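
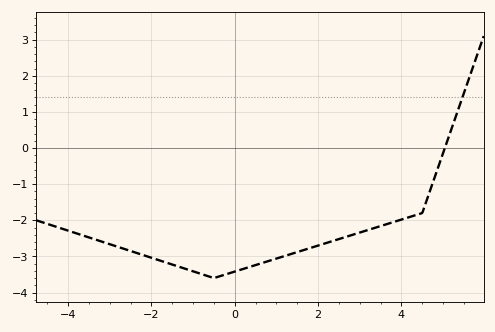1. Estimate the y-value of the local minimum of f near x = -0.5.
-3.6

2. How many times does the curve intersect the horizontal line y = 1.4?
1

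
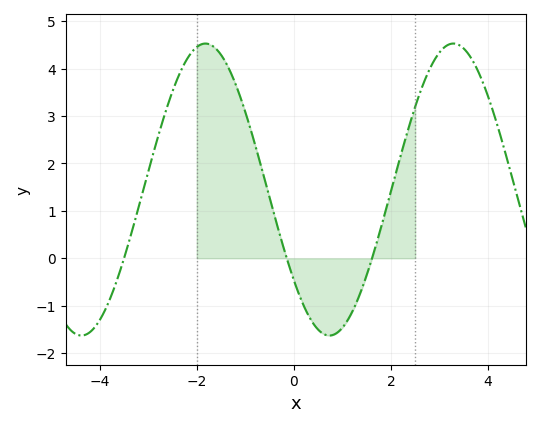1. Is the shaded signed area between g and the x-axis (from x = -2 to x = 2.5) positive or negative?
positive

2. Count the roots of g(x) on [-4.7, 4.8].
3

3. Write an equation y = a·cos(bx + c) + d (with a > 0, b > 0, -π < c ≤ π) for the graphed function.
y = 3.08cos(1.23x + 2.24) + 1.45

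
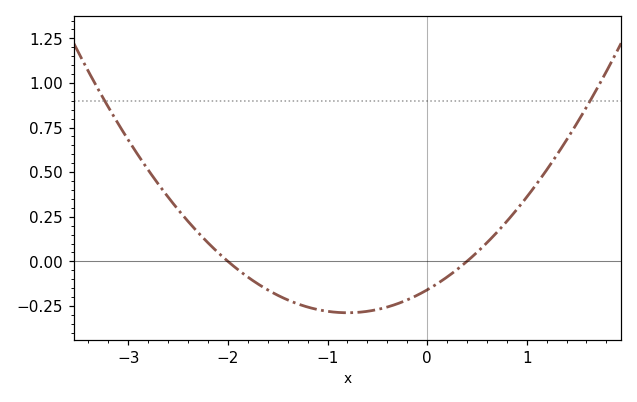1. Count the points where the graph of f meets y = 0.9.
2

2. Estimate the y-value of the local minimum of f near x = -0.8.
-0.28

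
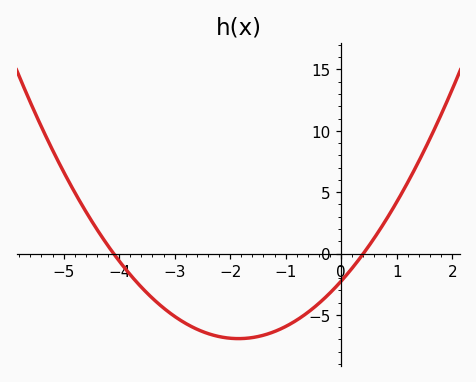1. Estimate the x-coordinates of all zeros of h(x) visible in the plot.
-4.1, 0.4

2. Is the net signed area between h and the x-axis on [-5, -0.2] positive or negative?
negative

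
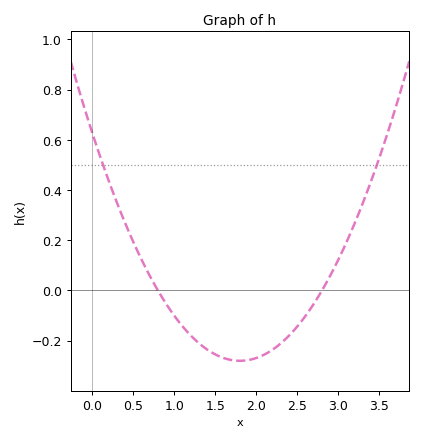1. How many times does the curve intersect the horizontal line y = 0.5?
2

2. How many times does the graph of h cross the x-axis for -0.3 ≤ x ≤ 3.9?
2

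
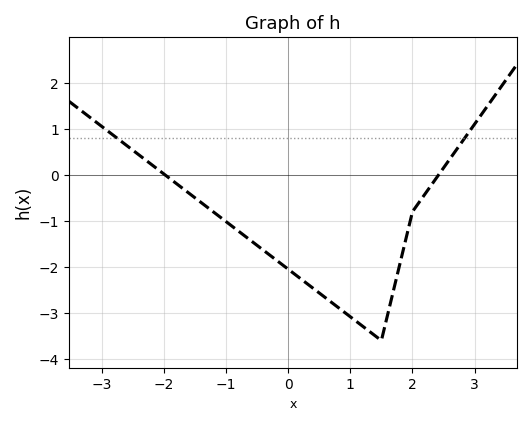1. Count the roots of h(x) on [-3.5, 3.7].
2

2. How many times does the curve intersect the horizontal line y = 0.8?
2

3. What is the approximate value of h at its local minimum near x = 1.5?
-3.6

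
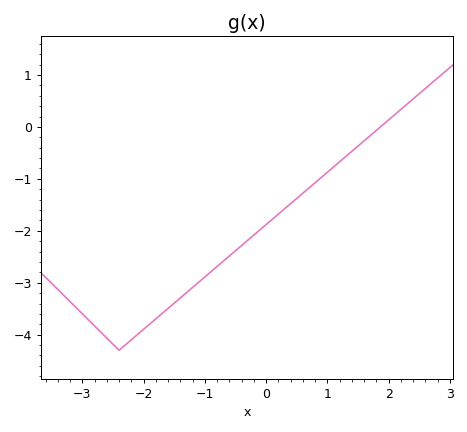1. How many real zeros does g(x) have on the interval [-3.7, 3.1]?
1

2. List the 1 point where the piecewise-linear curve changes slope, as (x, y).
(-2.4, -4.3)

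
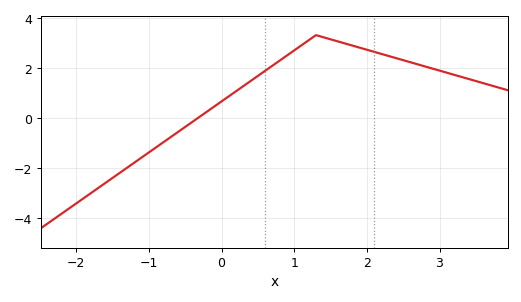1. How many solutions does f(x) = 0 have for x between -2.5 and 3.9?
1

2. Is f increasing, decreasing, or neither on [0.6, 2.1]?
neither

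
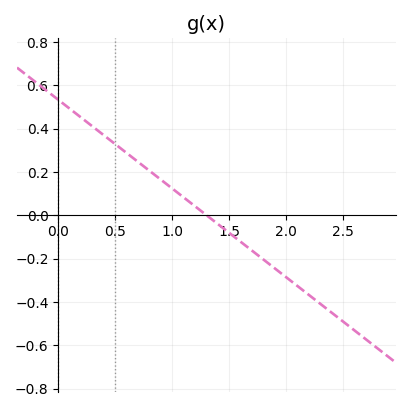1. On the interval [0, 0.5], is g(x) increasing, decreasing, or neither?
decreasing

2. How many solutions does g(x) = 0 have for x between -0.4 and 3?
1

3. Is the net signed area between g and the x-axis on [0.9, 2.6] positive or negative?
negative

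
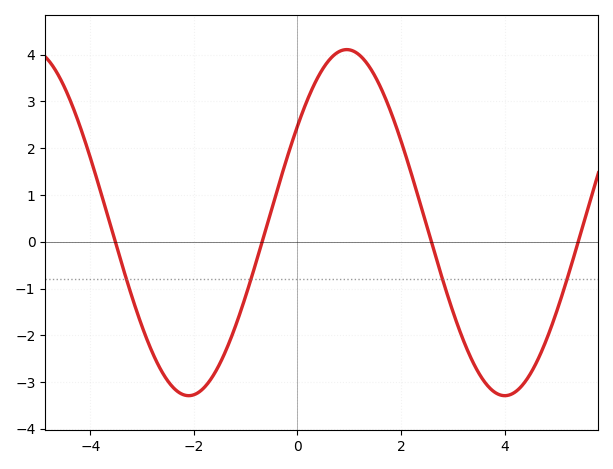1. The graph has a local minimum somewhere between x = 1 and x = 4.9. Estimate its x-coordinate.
4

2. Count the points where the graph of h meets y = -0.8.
4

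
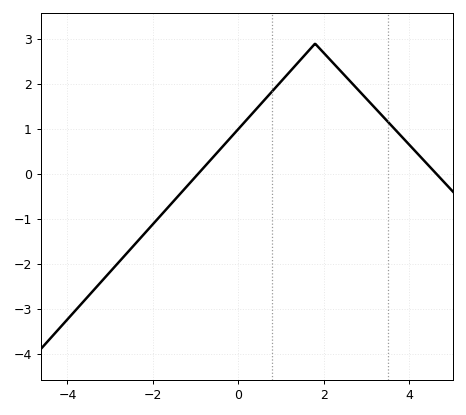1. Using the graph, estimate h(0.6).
1.6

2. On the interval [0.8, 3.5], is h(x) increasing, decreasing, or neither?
neither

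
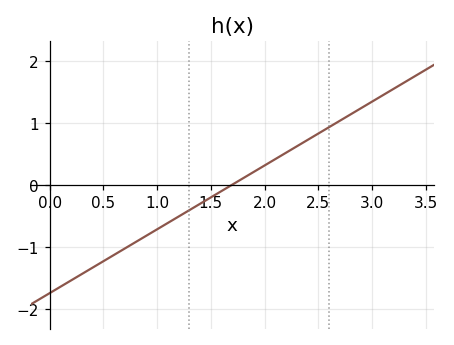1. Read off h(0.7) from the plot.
-1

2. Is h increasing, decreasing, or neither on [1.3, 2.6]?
increasing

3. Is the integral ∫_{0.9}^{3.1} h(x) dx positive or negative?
positive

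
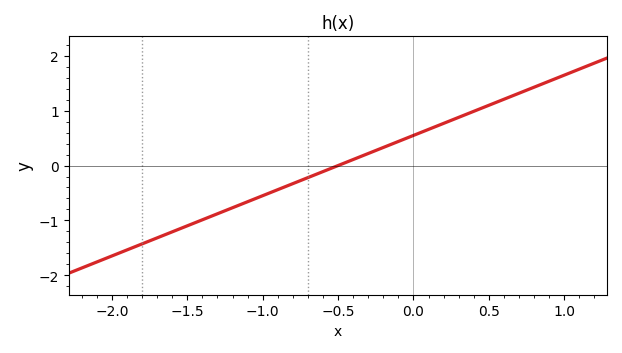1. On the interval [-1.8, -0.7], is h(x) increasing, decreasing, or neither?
increasing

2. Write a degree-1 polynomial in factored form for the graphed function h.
y = 1.1(x + 0.5)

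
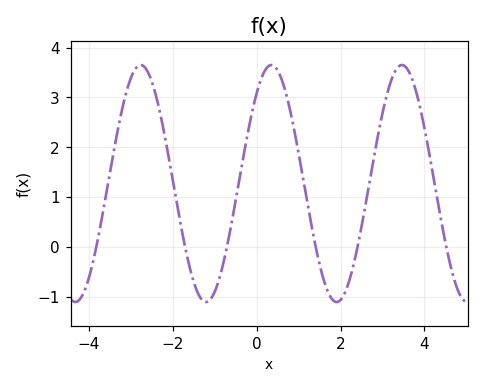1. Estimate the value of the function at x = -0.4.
1.4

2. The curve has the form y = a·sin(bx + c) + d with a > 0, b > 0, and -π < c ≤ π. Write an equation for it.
y = 2.38sin(2x + 0.86) + 1.27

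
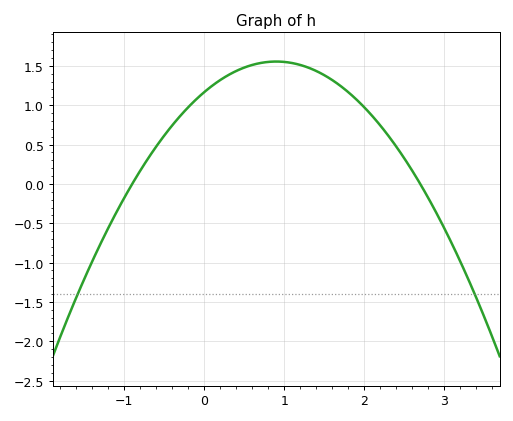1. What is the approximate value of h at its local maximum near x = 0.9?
1.56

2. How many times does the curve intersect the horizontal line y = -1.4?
2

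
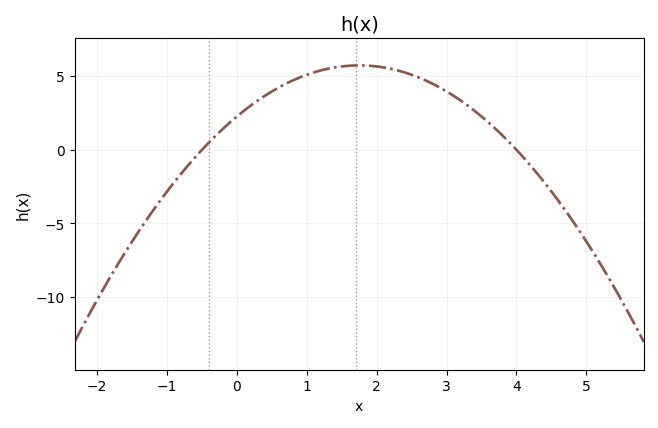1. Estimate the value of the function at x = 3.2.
3.5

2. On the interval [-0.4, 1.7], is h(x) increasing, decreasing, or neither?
increasing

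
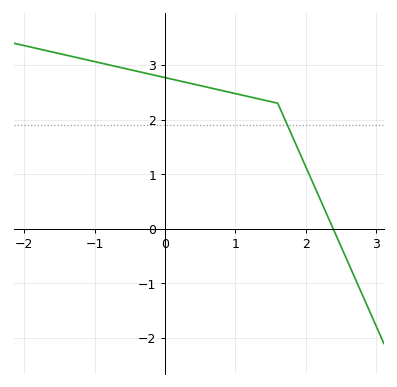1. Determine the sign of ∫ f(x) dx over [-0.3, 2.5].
positive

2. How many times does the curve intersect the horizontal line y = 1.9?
1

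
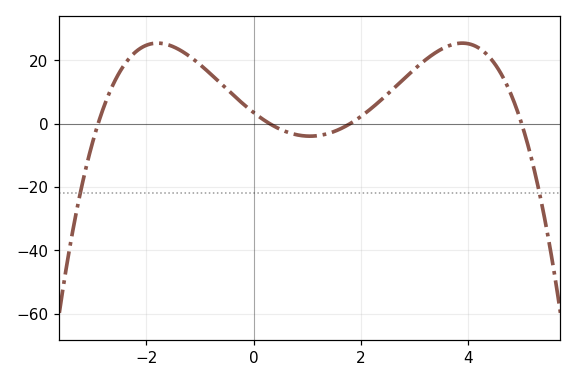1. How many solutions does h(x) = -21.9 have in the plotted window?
2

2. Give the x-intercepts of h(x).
-2.9, 0.3, 1.8, 5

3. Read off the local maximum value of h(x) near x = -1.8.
25.4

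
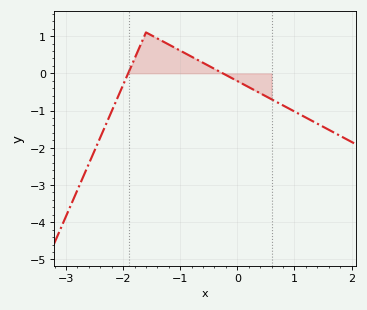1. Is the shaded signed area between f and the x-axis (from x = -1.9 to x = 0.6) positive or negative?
positive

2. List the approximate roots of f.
-1.9, -0.3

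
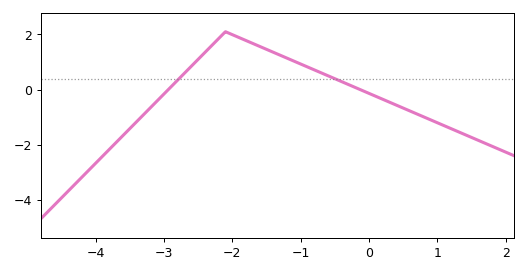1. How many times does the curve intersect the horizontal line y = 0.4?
2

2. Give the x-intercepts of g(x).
-2.9, -0.1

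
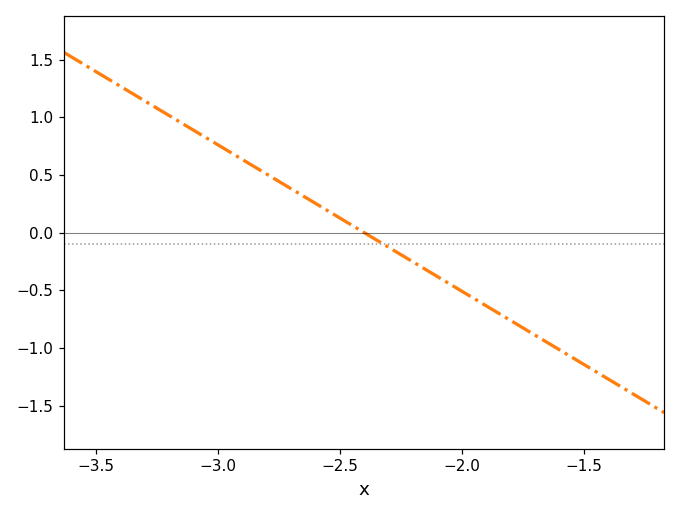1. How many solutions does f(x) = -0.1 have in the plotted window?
1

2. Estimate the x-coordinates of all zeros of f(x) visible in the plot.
-2.4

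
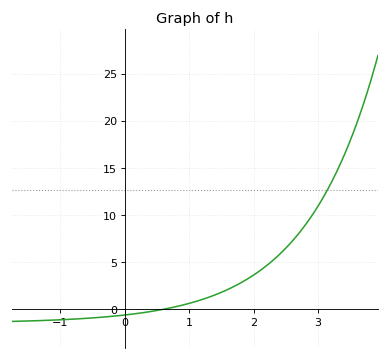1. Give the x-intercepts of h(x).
0.6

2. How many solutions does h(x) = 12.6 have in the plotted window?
1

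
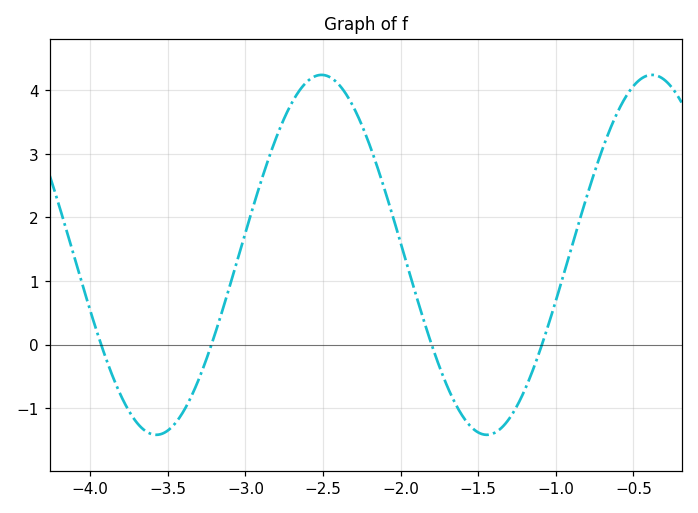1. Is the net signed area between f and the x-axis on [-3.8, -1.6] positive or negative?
positive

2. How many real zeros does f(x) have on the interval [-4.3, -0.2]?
4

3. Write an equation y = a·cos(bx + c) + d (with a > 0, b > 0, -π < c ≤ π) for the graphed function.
y = 2.83cos(2.95x + 1.12) + 1.41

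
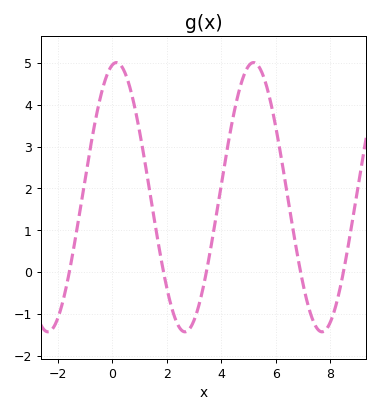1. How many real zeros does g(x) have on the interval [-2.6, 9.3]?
5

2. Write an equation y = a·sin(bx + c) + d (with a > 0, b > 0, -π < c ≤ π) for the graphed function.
y = 3.22sin(1.2x + 1.4) + 1.79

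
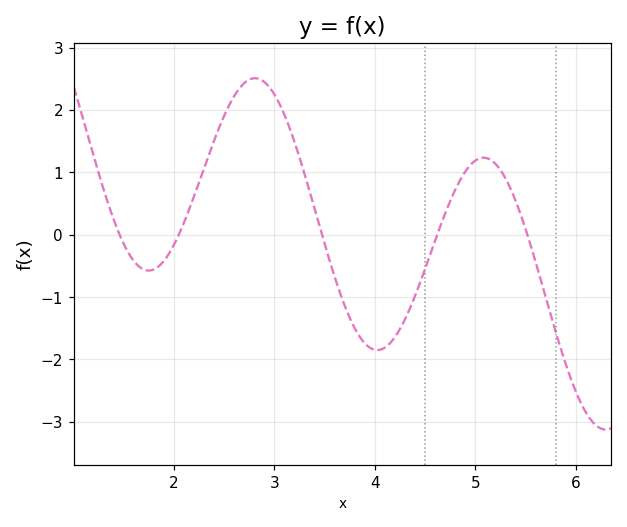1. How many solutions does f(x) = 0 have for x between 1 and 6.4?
5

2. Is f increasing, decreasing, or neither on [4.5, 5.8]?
neither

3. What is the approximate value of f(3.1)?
1.9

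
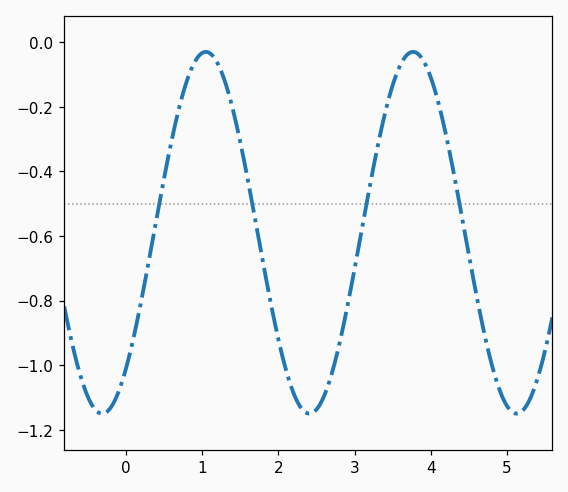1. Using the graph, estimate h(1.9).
-0.807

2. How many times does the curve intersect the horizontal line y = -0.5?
4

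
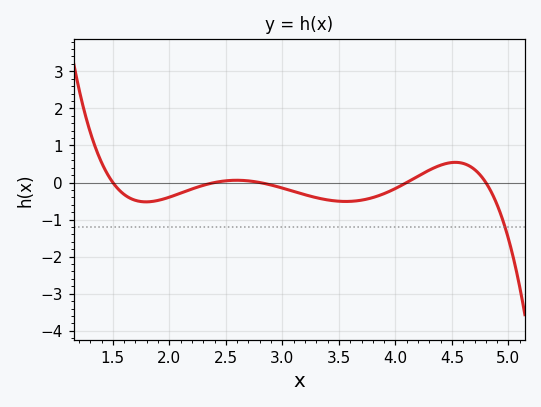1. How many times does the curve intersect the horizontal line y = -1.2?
1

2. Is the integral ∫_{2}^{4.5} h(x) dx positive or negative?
negative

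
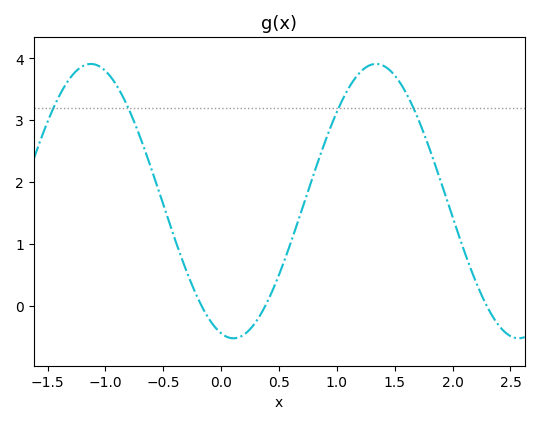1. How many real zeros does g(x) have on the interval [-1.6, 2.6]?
3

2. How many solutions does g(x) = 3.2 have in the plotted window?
4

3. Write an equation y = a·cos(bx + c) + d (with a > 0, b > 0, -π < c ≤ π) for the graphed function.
y = 2.22cos(2.55x + 2.87) + 1.69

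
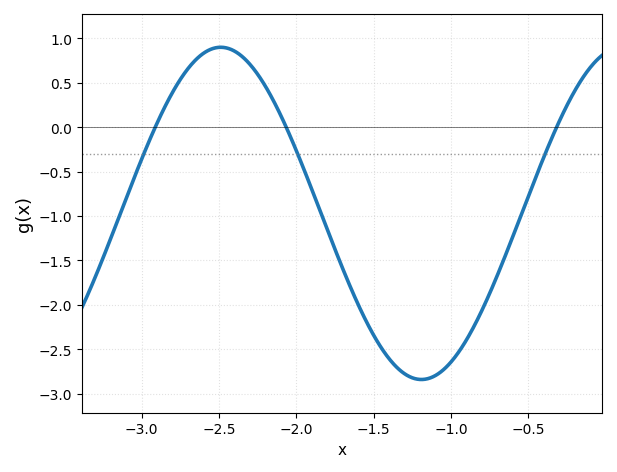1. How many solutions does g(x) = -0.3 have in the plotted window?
3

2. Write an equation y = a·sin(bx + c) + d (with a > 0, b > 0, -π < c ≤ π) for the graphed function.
y = 1.87sin(2.42x + 1.31) - 0.97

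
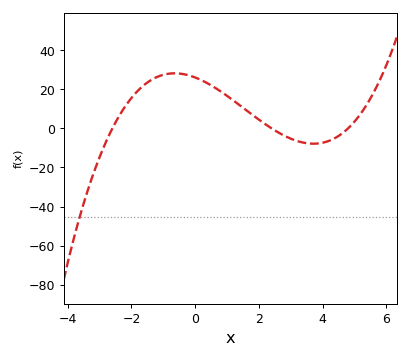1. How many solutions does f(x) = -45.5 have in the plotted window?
1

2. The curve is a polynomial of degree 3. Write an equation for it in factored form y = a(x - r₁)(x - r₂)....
y = 0.87(x + 2.6)(x - 2.4)(x - 4.8)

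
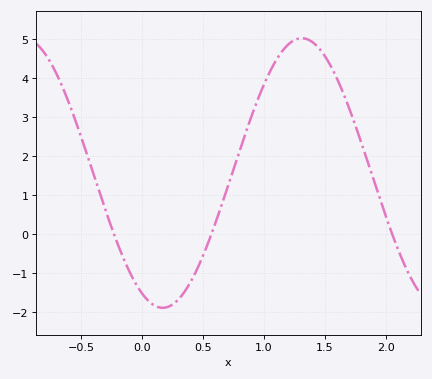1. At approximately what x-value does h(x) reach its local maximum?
1.3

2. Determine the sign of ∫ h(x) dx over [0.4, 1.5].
positive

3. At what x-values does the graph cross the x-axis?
-0.25, 0.55, 2.05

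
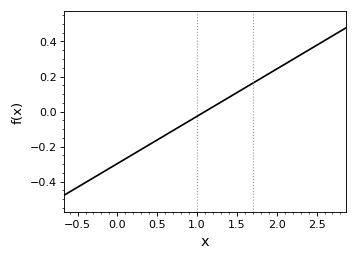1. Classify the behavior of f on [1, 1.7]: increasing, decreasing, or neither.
increasing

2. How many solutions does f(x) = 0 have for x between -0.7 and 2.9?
1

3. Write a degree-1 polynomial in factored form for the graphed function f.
y = 0.27(x - 1.1)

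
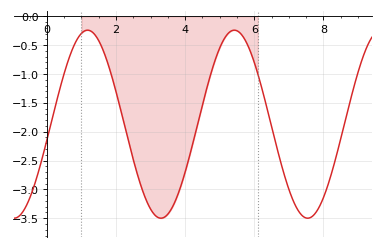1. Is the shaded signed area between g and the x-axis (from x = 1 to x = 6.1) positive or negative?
negative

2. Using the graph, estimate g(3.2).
-3.48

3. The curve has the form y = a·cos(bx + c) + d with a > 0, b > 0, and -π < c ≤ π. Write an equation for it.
y = 1.63cos(1.48x - 1.74) - 1.87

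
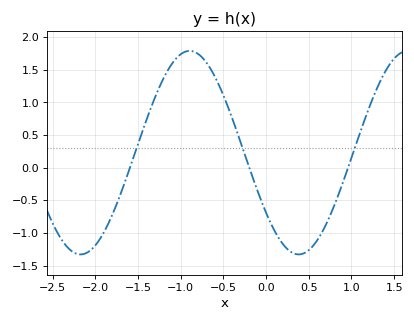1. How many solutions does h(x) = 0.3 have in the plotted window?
3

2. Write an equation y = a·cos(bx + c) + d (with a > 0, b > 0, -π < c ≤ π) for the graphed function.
y = 1.56cos(2.46x + 2.2) + 0.23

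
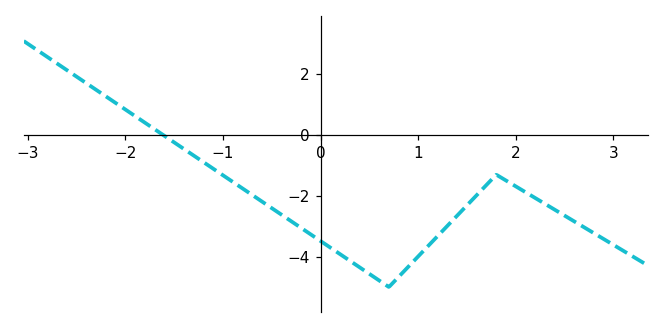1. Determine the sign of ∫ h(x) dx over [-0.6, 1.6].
negative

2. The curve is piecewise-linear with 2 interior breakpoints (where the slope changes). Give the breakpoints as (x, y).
(0.7, -5); (1.8, -1.3)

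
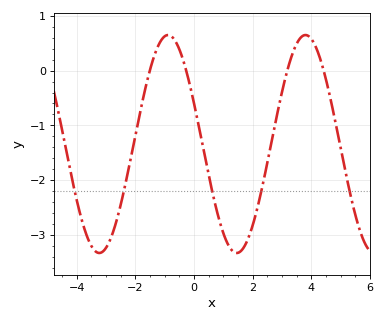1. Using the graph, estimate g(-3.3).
-3.32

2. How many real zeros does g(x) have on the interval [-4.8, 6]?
4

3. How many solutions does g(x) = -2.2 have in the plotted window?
5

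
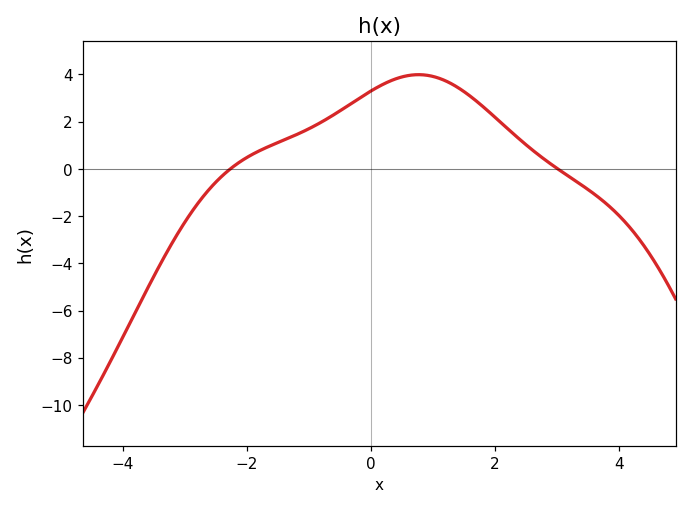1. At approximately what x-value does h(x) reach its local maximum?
0.768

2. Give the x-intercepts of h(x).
-2.27, 3.01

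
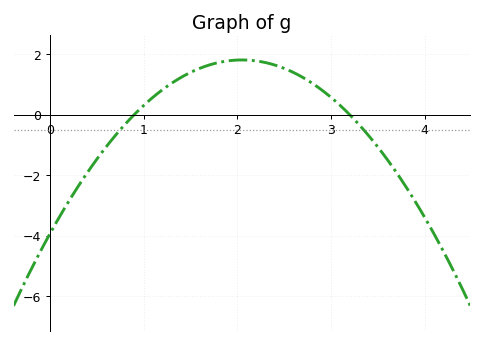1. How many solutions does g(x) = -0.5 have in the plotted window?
2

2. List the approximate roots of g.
0.9, 3.2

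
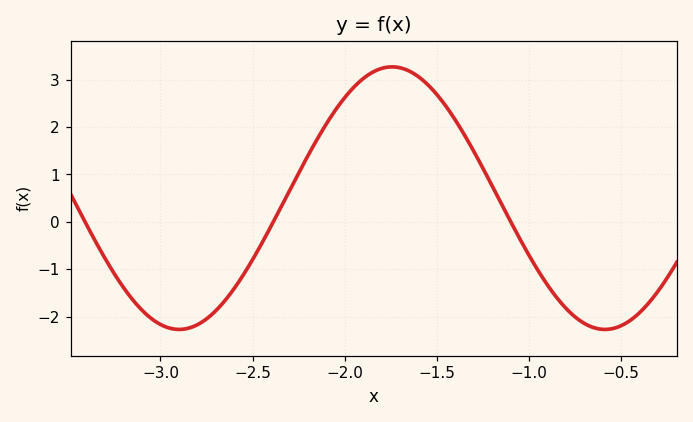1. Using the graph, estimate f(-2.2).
1.4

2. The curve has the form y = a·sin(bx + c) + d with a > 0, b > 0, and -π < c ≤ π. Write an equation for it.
y = 2.77sin(2.72x + 0.03) + 0.5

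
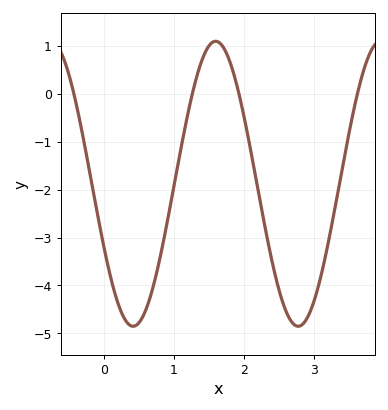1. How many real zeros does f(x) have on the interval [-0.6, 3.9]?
4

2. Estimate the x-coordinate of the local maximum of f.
1.59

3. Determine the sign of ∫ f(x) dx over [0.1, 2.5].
negative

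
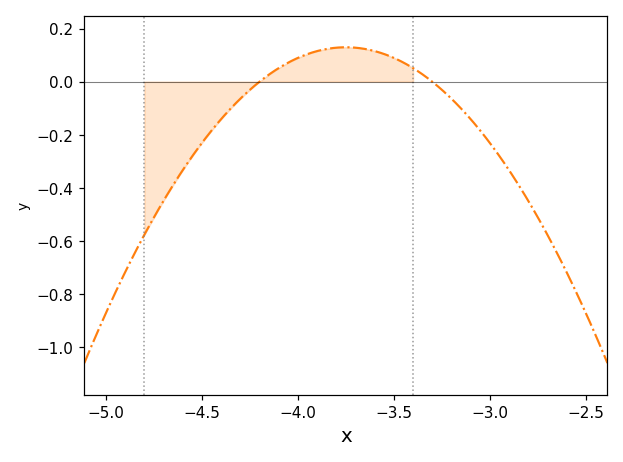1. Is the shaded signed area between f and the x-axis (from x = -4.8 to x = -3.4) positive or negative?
negative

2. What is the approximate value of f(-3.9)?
0.12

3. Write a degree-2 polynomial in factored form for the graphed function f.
y = -0.64(x + 4.2)(x + 3.3)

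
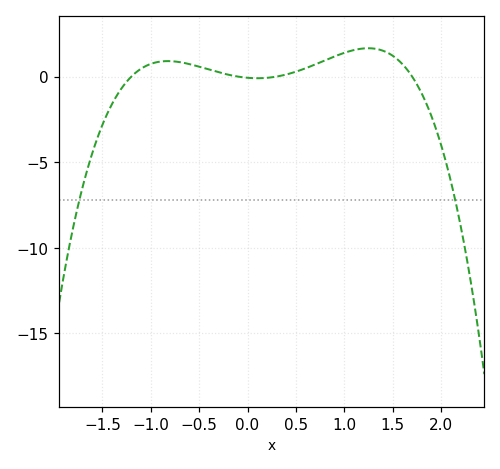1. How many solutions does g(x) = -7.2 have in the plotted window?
2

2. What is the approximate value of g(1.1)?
1.55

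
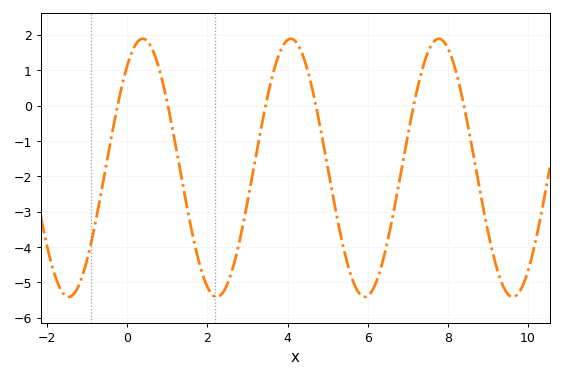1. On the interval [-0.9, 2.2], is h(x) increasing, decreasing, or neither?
neither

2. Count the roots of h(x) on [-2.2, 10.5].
6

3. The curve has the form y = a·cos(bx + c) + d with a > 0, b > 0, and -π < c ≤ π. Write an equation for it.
y = 3.65cos(1.7x - 0.65) - 1.76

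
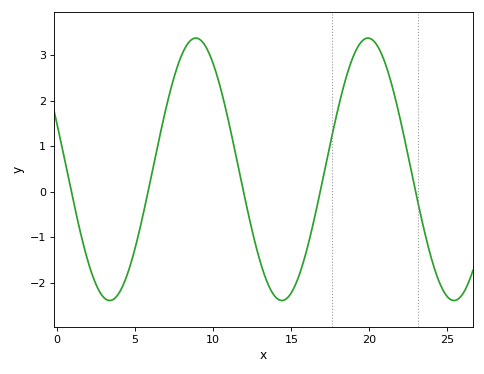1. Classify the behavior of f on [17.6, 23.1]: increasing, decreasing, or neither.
neither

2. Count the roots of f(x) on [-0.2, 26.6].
5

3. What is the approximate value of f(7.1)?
2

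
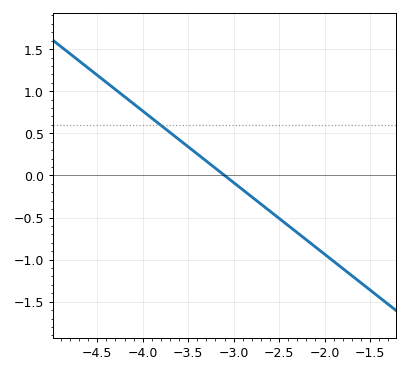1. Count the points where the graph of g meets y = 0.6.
1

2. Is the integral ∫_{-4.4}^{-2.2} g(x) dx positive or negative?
positive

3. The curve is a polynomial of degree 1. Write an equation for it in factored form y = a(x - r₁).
y = -0.85(x + 3.1)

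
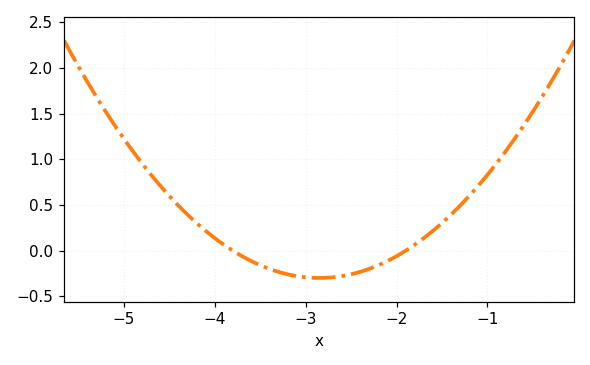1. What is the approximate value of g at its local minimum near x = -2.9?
-0.298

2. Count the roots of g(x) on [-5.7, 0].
2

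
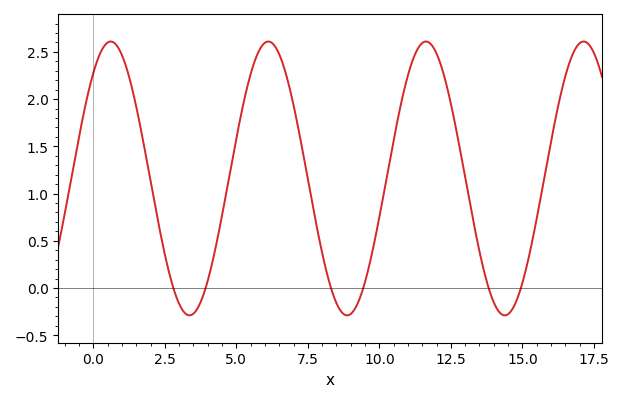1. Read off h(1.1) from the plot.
2.4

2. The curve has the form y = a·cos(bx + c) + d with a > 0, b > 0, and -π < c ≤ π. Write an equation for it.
y = 1.45cos(1.1x - 0.69) + 1.16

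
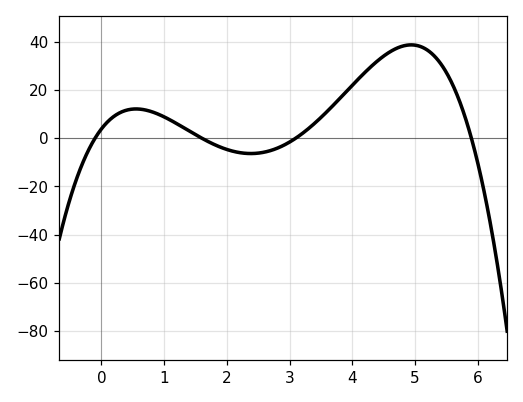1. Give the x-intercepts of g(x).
-0.1, 1.6, 3.1, 5.9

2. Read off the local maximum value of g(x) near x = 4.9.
38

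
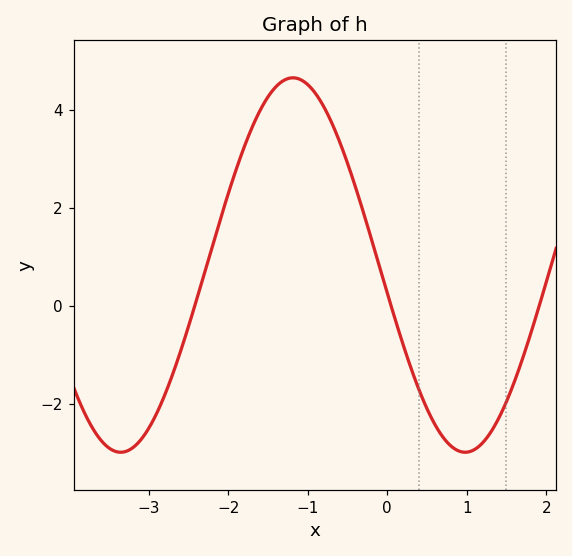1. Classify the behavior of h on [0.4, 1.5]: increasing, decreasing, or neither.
neither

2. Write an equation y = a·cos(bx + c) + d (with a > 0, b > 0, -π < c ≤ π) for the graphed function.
y = 3.82cos(1.45x + 1.72) + 0.83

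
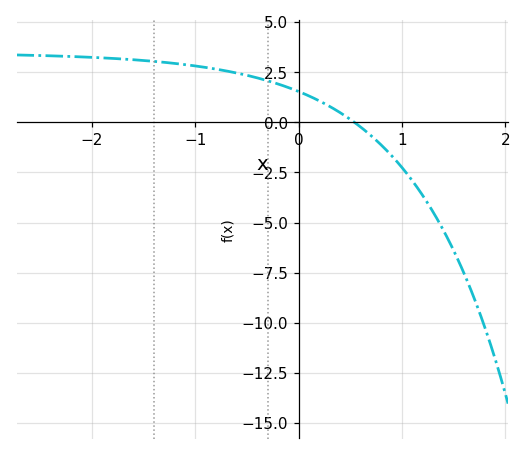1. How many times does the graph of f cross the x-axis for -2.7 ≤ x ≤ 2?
1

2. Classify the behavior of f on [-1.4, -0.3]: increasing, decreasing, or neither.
decreasing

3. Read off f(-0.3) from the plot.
2.08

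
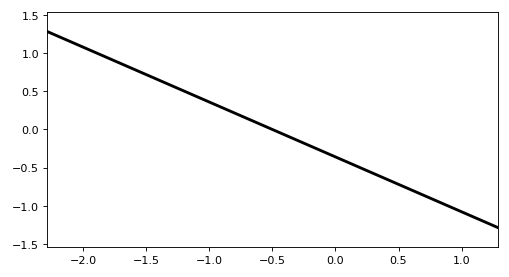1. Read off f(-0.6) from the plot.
0.05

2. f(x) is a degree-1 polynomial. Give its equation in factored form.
y = -0.72(x + 0.5)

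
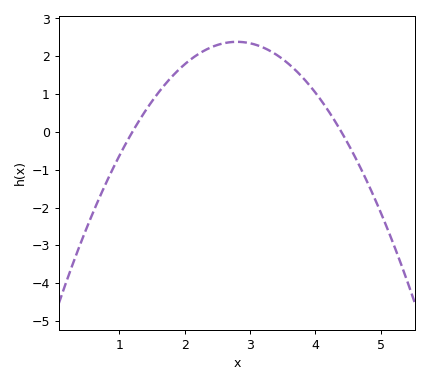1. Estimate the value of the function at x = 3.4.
2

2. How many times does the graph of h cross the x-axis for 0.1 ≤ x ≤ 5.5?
2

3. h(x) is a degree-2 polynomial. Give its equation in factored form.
y = -0.93(x - 1.2)(x - 4.4)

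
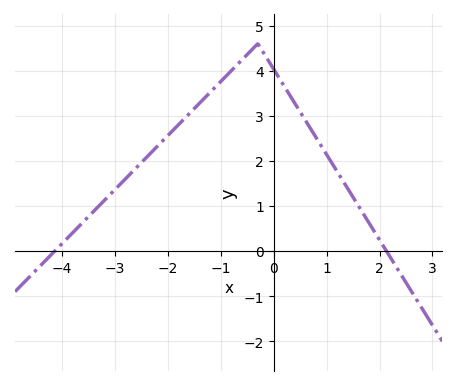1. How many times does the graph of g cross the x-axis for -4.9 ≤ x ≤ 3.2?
2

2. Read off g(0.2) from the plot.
3.7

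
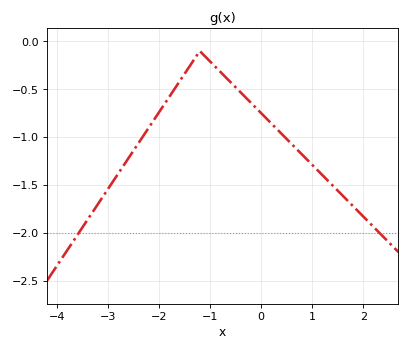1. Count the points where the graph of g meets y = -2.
2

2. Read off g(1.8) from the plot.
-1.72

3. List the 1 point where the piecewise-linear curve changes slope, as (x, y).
(-1.2, -0.1)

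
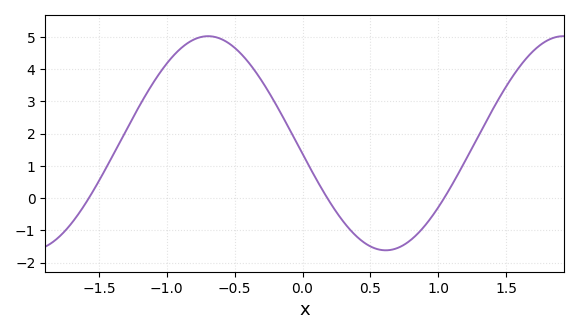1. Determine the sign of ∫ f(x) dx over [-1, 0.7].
positive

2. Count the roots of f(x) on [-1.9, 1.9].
3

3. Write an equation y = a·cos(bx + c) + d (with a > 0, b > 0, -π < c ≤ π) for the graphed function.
y = 3.32cos(2.4x + 1.7) + 1.7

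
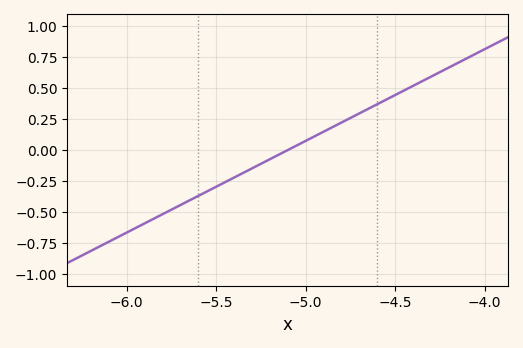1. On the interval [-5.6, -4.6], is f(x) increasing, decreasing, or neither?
increasing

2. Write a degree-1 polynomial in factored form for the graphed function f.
y = 0.74(x + 5.1)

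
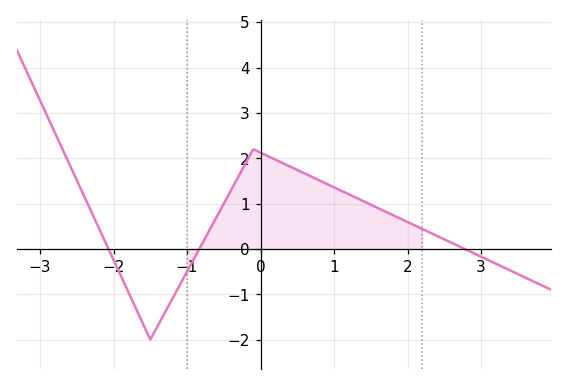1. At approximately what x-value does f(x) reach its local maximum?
-0.1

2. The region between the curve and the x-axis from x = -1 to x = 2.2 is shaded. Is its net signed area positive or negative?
positive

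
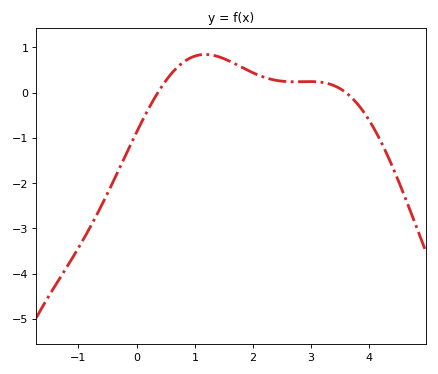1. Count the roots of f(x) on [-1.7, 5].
2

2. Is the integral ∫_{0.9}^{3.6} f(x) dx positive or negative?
positive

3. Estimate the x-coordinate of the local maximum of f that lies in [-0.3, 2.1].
1.2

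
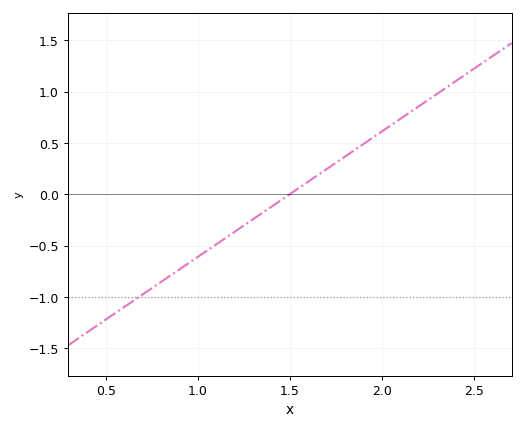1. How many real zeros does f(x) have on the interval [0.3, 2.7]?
1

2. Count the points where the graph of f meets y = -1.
1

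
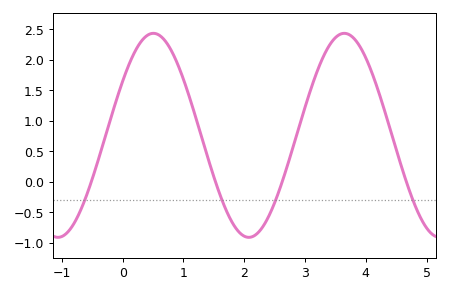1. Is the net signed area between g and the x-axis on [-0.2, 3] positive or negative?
positive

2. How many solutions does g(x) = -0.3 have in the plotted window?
4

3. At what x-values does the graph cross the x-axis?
-0.5, 1.5, 2.6, 4.7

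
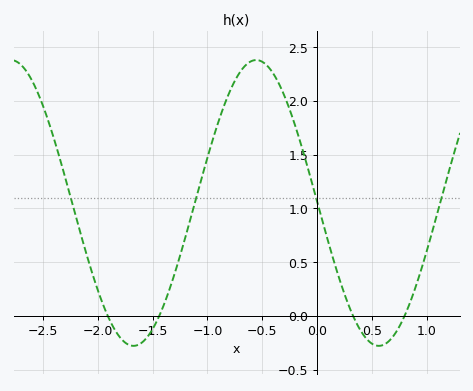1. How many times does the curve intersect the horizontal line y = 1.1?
4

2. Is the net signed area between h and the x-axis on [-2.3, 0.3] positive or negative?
positive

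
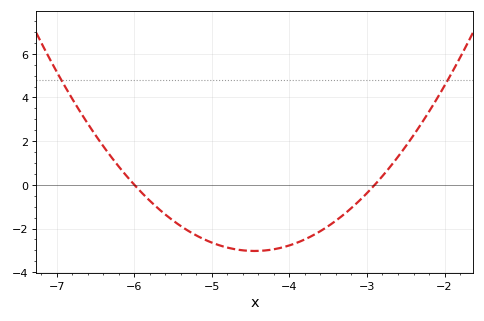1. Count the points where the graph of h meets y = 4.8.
2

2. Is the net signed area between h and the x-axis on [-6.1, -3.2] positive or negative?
negative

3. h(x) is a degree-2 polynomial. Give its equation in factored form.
y = 1.26(x + 6)(x + 2.9)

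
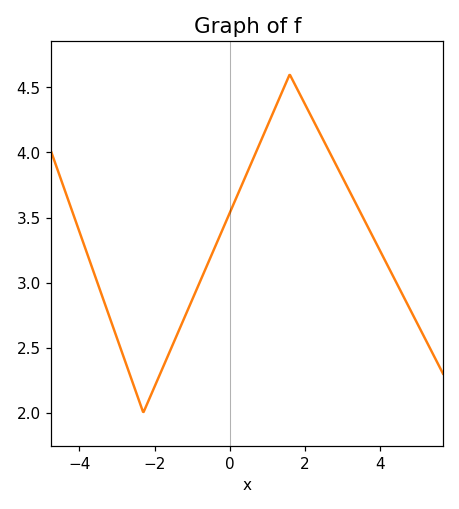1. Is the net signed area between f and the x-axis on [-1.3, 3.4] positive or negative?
positive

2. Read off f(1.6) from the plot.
4.6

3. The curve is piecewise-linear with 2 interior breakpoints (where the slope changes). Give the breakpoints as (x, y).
(-2.3, 2); (1.6, 4.6)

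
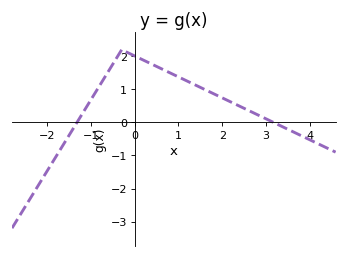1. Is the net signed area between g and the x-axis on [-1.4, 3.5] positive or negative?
positive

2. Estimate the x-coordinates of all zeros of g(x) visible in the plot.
-1.3, 3.2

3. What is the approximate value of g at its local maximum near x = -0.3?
2.2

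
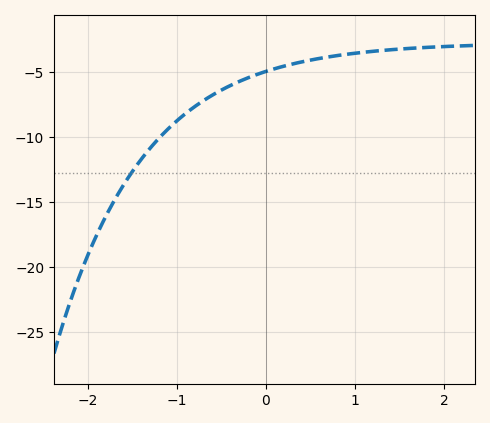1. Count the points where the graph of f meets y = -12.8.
1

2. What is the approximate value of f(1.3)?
-3.5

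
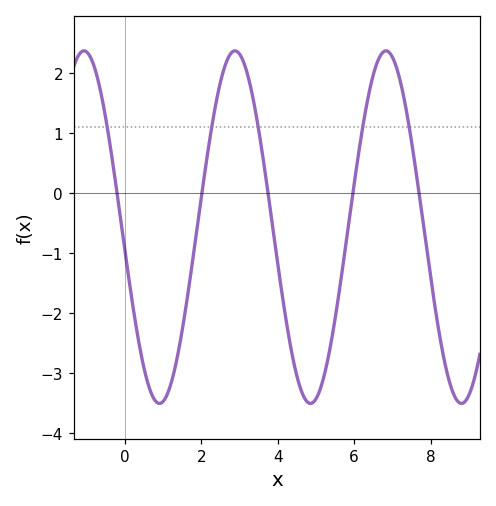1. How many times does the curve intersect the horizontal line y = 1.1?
5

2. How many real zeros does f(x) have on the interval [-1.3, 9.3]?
5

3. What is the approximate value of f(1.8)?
-1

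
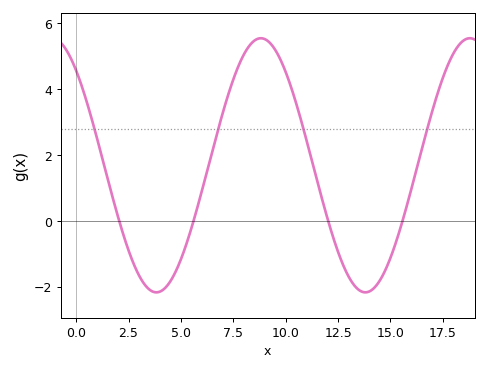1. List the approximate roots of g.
2.05, 5.6, 12, 15.6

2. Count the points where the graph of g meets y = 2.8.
4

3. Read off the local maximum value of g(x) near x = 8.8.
5.55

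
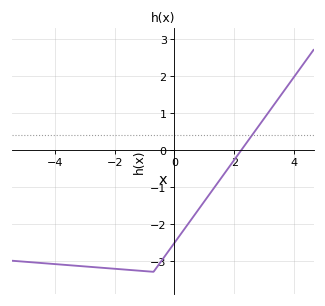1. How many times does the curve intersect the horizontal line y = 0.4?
1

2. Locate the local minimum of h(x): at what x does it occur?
-0.8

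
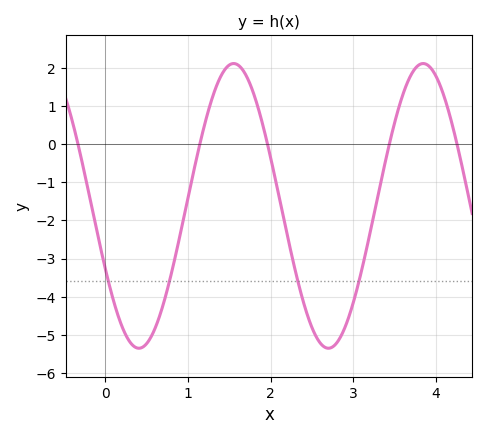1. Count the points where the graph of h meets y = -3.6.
4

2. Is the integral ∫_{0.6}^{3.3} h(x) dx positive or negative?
negative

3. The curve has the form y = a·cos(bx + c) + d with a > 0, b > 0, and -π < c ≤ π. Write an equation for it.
y = 3.73cos(2.74x + 2.03) - 1.62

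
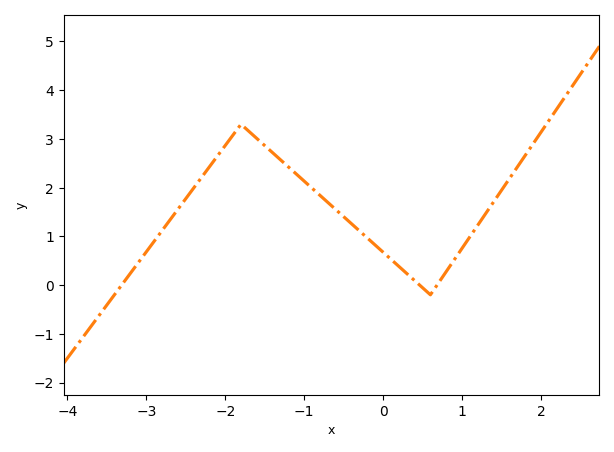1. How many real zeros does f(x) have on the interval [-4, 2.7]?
3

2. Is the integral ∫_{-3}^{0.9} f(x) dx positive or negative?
positive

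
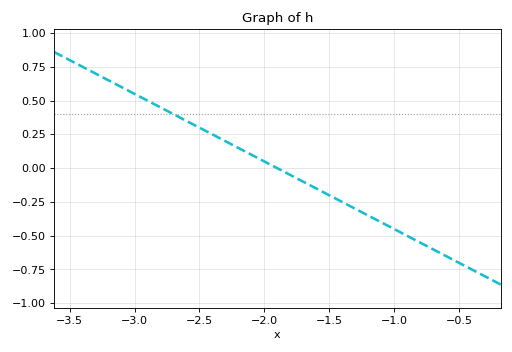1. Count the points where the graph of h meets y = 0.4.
1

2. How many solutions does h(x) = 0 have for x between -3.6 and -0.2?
1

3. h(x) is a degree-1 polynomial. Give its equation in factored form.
y = -0.5(x + 1.9)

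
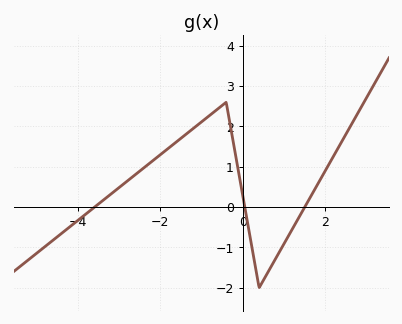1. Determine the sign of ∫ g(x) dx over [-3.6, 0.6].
positive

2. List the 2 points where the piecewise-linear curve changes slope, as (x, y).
(-0.4, 2.6); (0.4, -2)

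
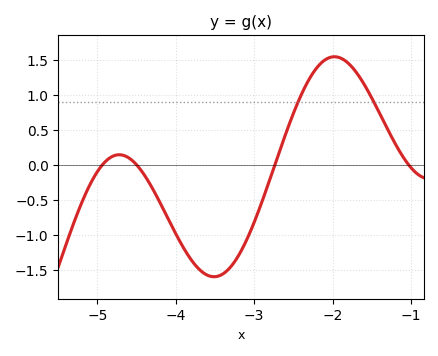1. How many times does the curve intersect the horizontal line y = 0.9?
2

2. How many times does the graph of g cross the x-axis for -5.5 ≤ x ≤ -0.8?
4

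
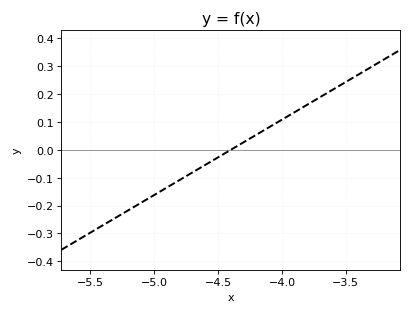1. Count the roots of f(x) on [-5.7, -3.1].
1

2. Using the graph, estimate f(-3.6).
0.216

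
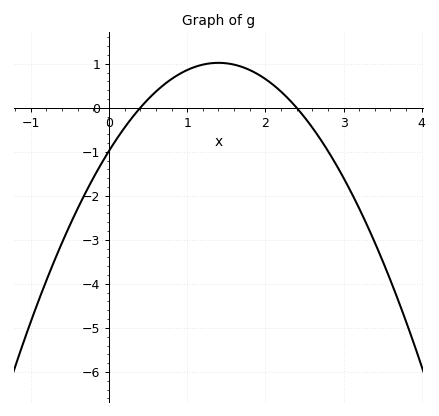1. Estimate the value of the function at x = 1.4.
1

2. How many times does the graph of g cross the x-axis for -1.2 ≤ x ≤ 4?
2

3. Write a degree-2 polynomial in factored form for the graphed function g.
y = -1.02(x - 0.4)(x - 2.4)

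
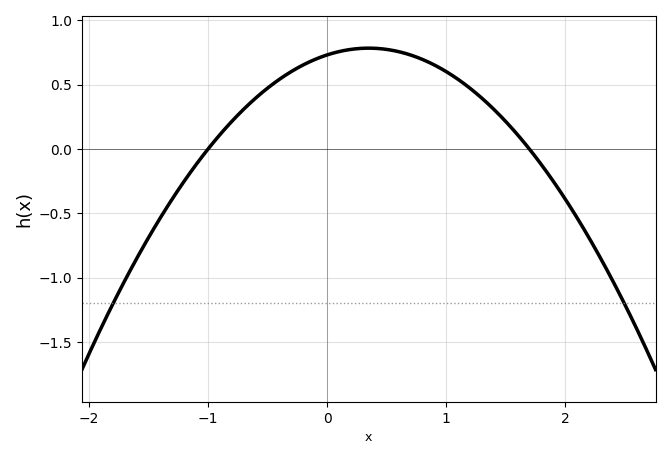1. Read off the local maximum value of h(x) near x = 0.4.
0.784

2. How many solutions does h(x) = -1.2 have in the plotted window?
2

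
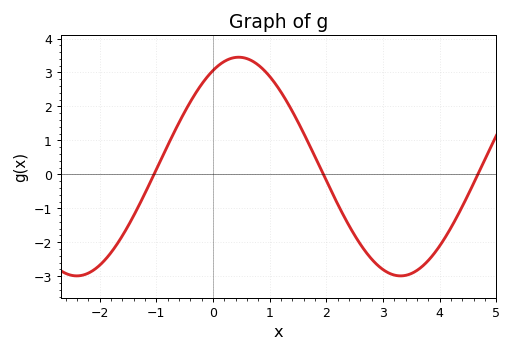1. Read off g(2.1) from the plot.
-0.535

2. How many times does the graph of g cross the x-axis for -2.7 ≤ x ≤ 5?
3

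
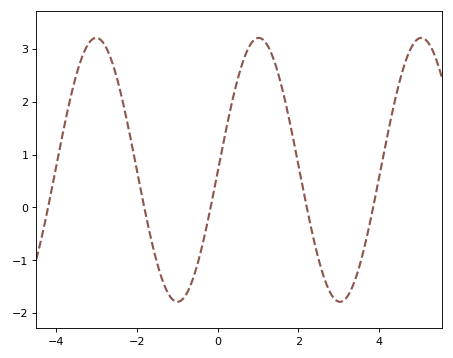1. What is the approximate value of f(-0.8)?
-1.7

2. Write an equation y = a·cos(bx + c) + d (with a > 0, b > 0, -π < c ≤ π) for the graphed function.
y = 2.5cos(1.6x - 1.6) + 0.71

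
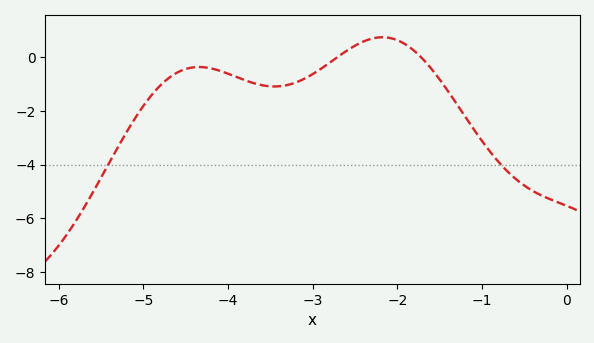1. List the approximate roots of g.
-2.7, -1.7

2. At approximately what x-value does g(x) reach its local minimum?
-3.5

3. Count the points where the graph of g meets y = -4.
2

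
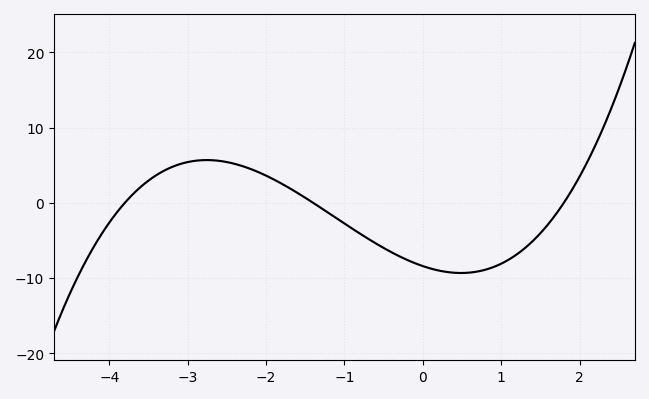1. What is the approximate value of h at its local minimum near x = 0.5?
-9.35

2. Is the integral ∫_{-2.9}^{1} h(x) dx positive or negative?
negative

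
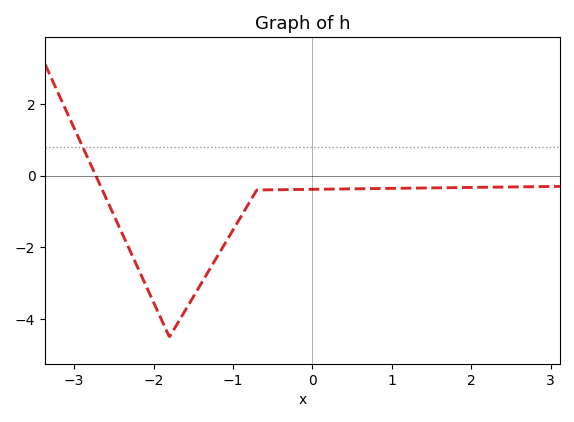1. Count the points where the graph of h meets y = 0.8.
1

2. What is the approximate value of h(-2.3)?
-2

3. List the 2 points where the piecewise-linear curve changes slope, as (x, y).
(-1.8, -4.5); (-0.7, -0.4)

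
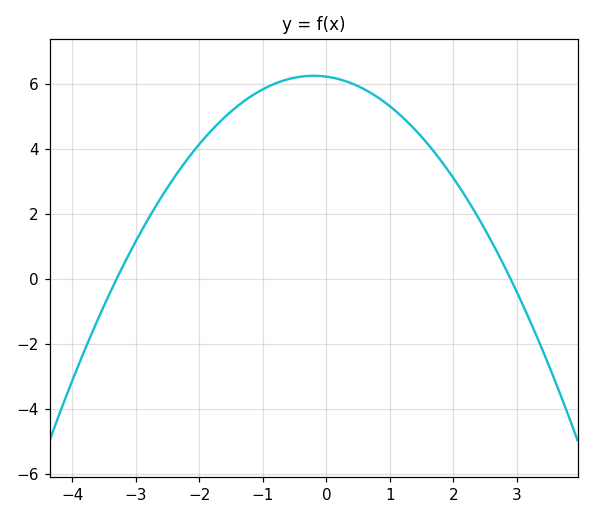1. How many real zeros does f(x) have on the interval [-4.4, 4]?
2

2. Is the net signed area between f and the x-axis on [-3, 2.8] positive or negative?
positive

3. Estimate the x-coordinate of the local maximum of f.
-0.2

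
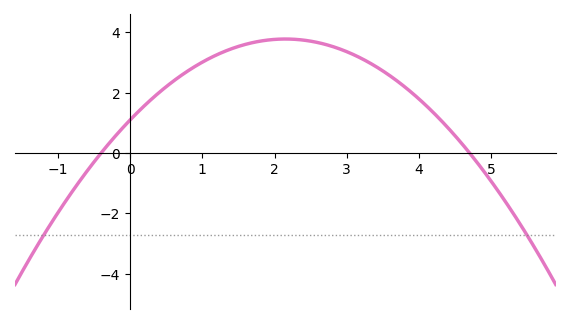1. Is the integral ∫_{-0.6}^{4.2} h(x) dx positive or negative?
positive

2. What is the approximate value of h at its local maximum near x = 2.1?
3.8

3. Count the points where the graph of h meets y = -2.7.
2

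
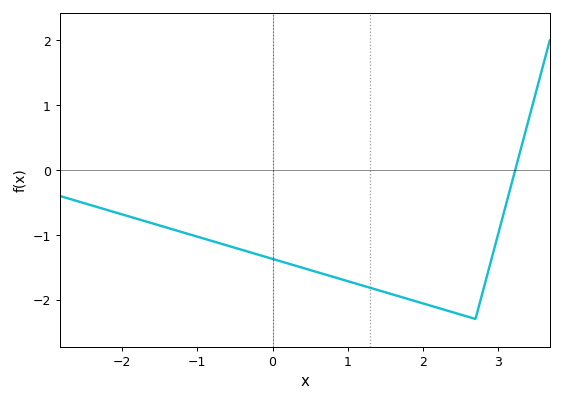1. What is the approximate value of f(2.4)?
-2.2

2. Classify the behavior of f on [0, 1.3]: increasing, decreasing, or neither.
decreasing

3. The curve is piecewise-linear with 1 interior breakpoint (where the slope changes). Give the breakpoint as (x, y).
(2.7, -2.3)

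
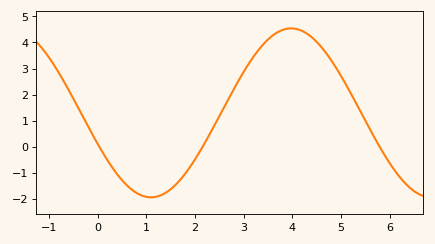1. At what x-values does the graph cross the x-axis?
0, 2.2, 5.8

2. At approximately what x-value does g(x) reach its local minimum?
1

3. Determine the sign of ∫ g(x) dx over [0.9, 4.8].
positive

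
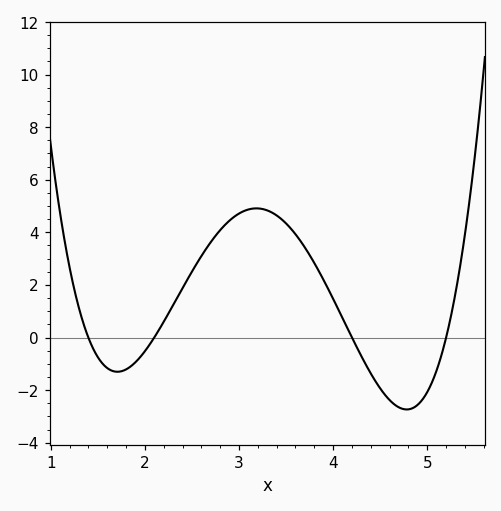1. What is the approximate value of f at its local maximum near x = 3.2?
5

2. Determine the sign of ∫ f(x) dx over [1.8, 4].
positive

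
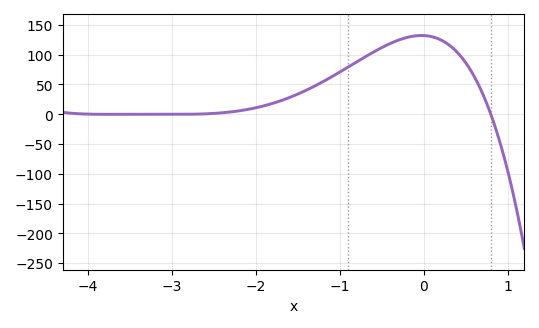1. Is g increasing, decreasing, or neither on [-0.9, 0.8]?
neither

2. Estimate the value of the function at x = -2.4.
2.49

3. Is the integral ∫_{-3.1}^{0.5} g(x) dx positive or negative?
positive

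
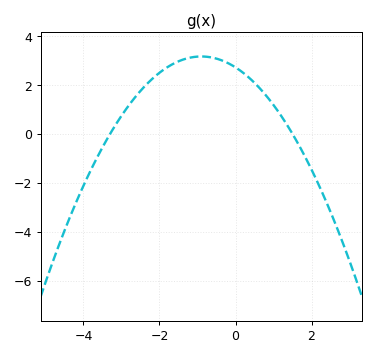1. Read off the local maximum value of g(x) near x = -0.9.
3.17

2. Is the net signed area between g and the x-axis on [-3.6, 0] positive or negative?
positive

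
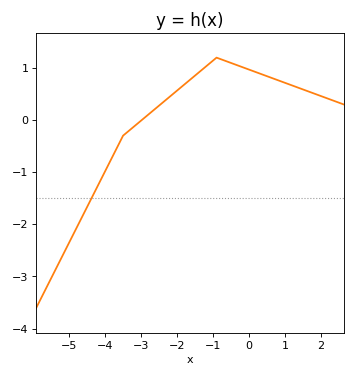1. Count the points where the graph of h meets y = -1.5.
1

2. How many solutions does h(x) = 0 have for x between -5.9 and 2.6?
1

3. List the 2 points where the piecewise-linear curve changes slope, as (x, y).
(-3.5, -0.3); (-0.9, 1.2)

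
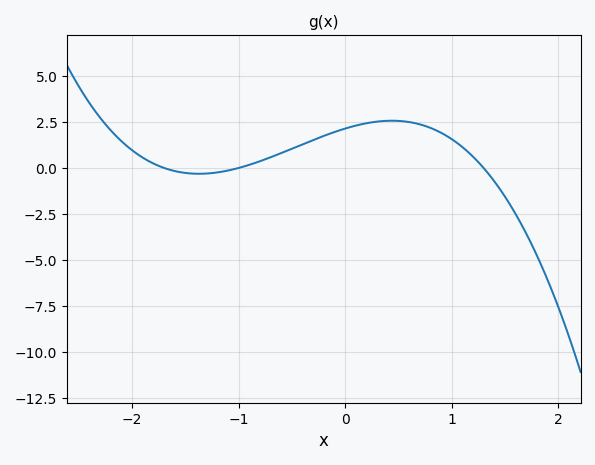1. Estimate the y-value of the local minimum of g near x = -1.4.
-0.4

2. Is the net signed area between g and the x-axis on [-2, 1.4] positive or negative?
positive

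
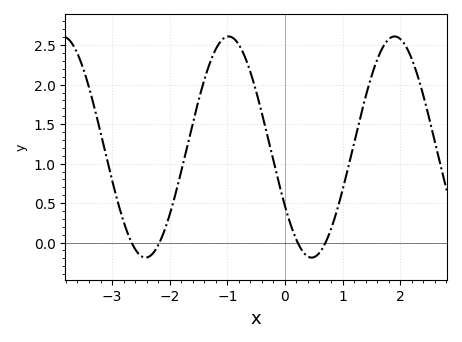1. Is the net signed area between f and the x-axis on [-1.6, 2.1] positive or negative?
positive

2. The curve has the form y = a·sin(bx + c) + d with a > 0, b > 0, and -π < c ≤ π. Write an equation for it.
y = 1.4sin(2.2x - 2.6) + 1.21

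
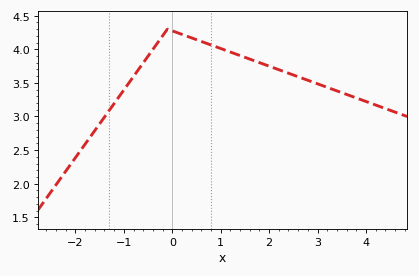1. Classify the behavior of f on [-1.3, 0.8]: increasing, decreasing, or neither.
neither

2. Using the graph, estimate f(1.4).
3.91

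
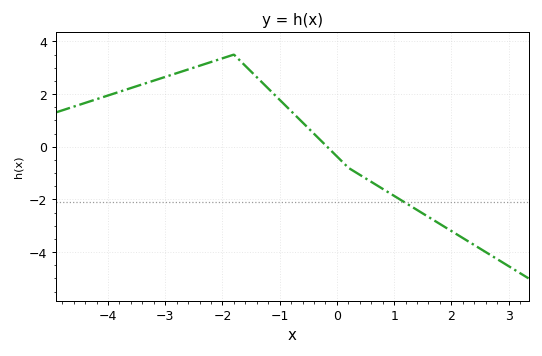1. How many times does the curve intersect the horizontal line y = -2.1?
1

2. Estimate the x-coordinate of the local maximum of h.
-1.8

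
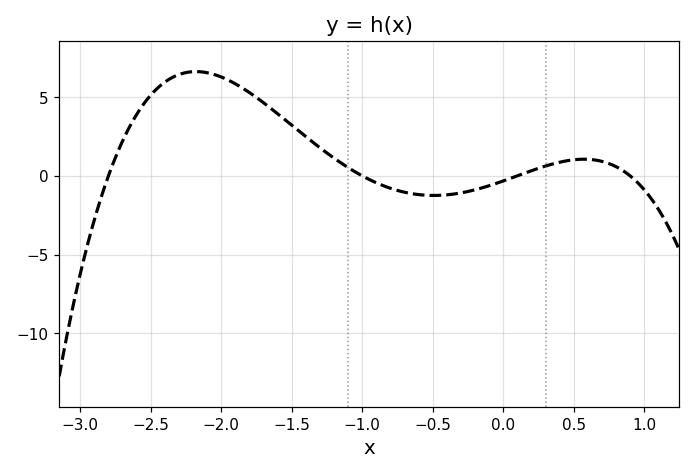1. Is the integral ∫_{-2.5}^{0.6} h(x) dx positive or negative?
positive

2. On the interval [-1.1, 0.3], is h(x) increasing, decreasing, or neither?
neither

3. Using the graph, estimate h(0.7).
0.921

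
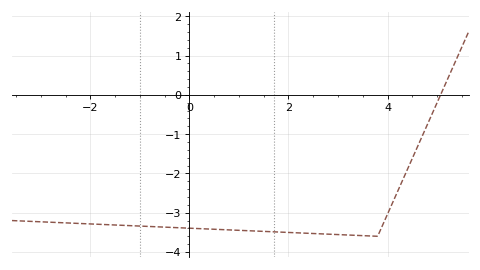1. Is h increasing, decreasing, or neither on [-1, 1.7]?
decreasing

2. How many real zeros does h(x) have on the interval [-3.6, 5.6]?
1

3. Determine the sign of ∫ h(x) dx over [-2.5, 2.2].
negative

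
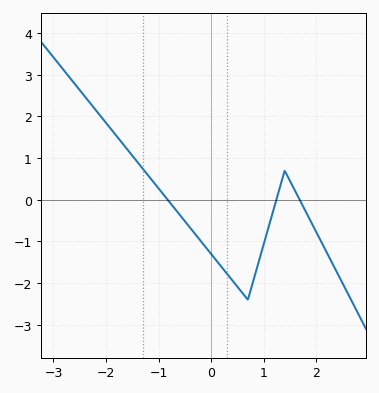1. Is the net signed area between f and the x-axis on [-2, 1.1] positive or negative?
negative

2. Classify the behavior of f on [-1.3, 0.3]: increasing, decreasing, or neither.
decreasing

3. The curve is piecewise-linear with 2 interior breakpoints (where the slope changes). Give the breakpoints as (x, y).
(0.7, -2.4); (1.4, 0.7)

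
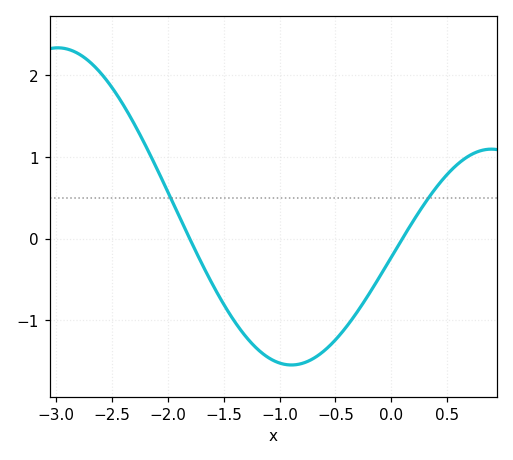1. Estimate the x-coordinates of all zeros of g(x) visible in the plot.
-1.8, 0.098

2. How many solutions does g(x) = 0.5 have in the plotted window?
2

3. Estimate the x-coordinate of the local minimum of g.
-0.893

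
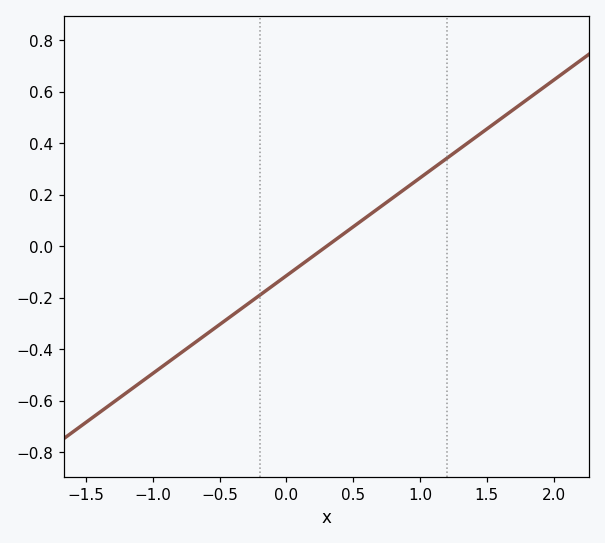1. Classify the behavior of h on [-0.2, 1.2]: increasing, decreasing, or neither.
increasing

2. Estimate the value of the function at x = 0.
-0.12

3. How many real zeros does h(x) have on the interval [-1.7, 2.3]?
1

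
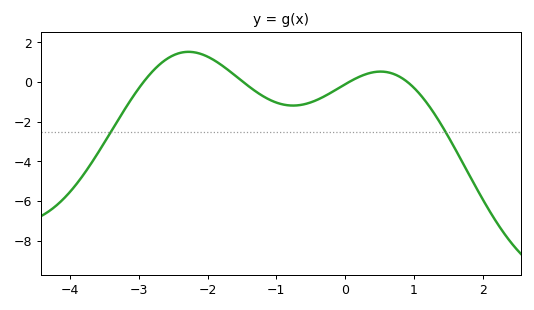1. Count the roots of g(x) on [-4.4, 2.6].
4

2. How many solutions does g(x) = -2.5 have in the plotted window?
2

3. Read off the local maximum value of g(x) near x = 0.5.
0.517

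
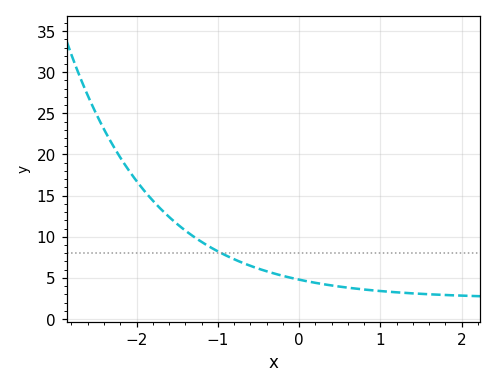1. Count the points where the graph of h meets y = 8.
1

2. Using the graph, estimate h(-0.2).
5.24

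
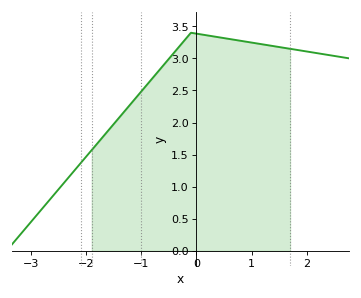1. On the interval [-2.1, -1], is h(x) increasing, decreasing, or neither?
increasing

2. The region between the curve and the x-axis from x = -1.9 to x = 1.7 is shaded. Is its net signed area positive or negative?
positive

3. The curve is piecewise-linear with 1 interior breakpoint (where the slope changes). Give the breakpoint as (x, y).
(-0.1, 3.4)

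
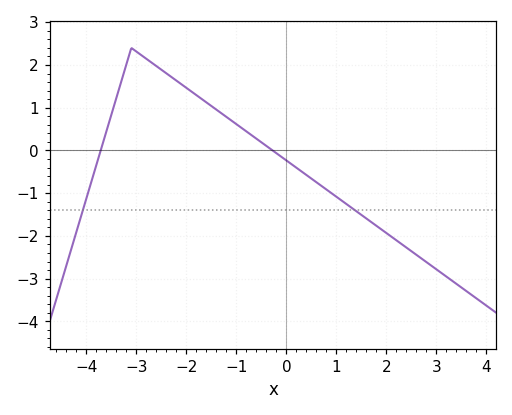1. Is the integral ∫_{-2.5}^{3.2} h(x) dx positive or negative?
negative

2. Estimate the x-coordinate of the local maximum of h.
-3.1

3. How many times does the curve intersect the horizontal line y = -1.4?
2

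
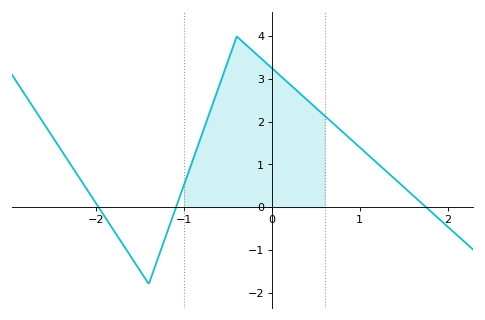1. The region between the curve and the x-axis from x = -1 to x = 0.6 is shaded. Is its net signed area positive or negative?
positive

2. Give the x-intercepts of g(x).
-2, -1.1, 1.8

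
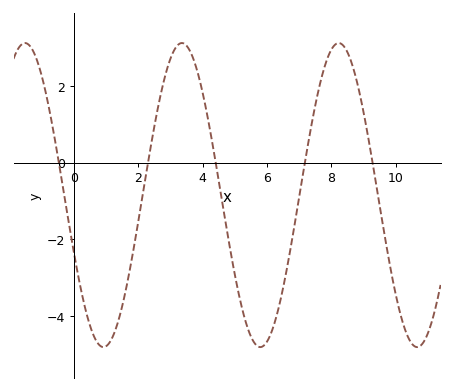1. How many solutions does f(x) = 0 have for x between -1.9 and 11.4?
5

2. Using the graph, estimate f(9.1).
0.867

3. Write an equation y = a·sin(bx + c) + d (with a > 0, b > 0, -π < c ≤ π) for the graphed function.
y = 3.97sin(1.29x - 2.76) - 0.85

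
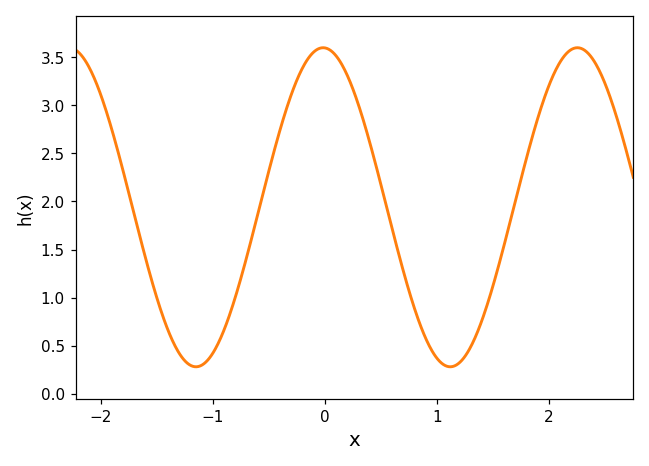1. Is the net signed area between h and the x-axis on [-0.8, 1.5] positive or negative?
positive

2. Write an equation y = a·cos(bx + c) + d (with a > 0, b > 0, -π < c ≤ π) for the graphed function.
y = 1.66cos(2.77x + 0.04) + 1.94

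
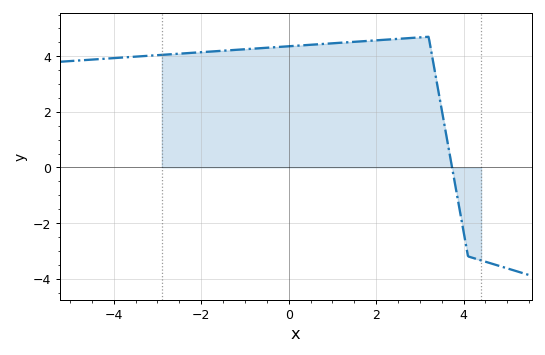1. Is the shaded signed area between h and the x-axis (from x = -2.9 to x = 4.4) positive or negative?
positive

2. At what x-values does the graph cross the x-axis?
3.8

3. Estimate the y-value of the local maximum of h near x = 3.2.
4.6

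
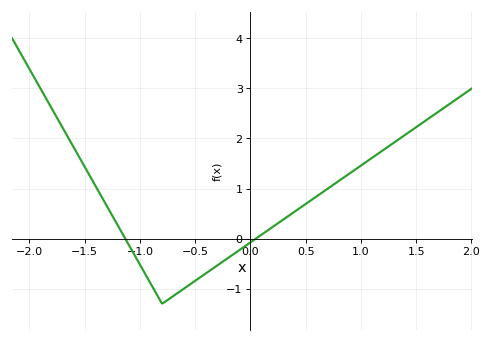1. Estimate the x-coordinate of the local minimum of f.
-0.8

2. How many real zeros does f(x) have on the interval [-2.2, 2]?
2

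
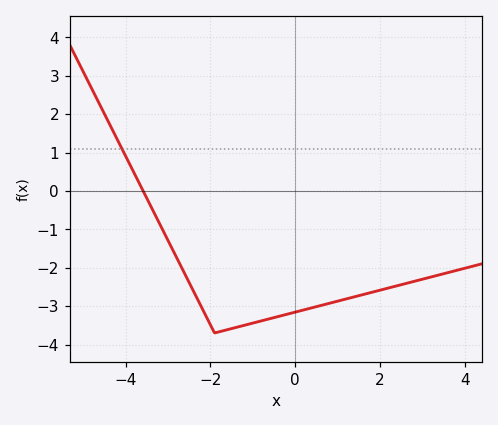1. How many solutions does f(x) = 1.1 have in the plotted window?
1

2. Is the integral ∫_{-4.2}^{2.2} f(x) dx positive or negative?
negative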